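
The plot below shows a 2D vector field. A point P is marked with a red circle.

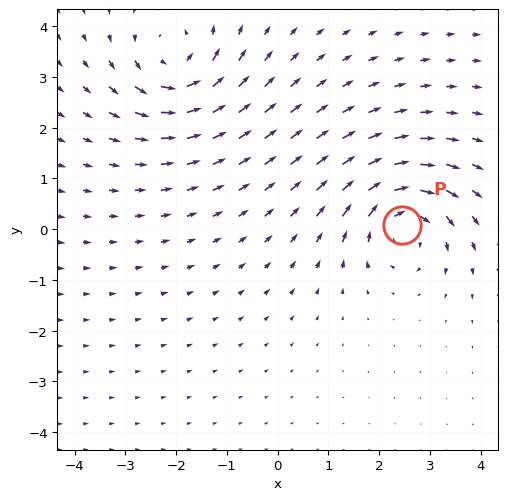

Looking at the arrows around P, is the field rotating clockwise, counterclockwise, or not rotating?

clockwise

Near P at (2.5, 0.1) the arrows circulate clockwise. The curl (z-component) there is about -5; negative curl means clockwise rotation.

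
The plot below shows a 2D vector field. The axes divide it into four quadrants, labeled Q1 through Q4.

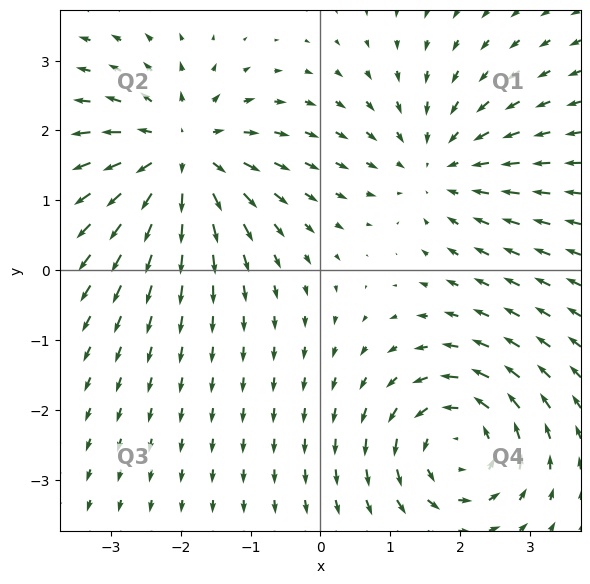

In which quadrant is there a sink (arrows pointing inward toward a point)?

The sink sits at approximately (1.7, 1.5), which lies in quadrant Q1. The divergence there is about -3, negative as expected for a sink.

Q1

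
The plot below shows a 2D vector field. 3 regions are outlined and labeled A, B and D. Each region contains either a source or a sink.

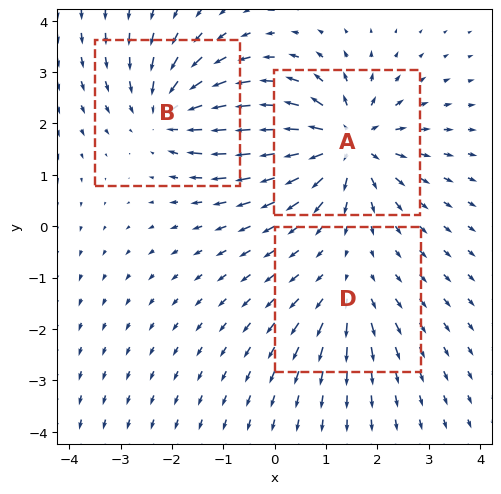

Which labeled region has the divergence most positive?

A

Divergence at each region's feature centre — A: about +5, B: about -4, D: about +2. Region A is most positive.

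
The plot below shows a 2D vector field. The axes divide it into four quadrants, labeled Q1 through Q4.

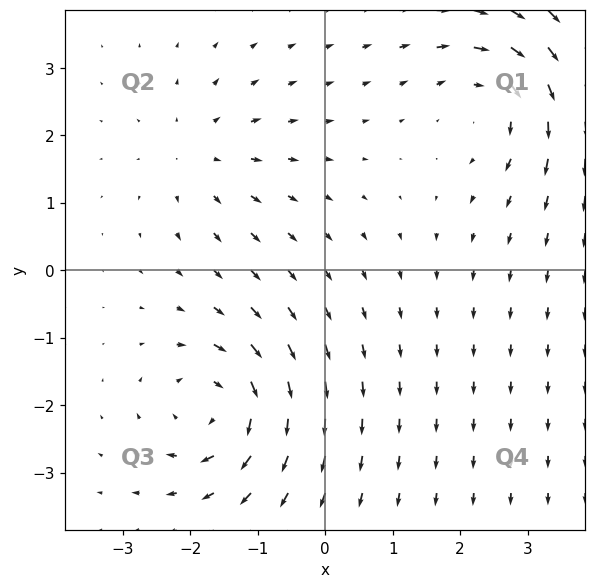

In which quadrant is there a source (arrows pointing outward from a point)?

Q2

The source sits at approximately (-1.9, 1.7), which lies in quadrant Q2. The divergence there is about +3, positive as expected for a source.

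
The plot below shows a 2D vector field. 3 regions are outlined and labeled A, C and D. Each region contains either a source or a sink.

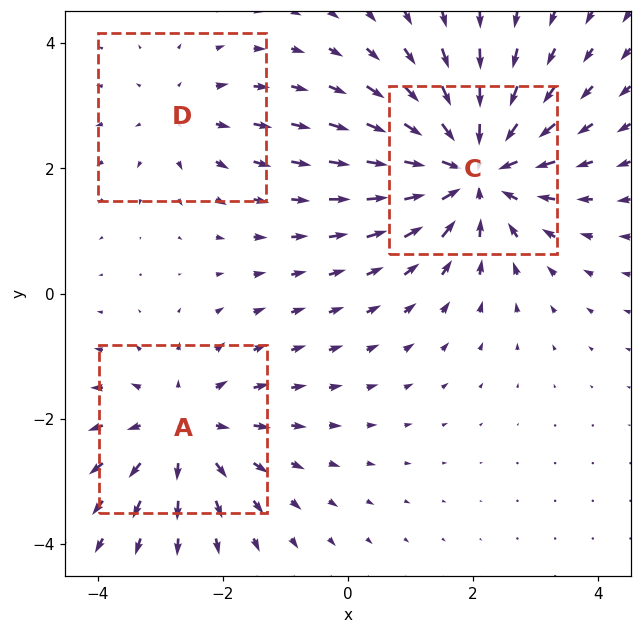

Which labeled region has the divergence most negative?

C

Divergence at each region's feature centre — A: about +3, C: about -4, D: about +2. Region C is most negative.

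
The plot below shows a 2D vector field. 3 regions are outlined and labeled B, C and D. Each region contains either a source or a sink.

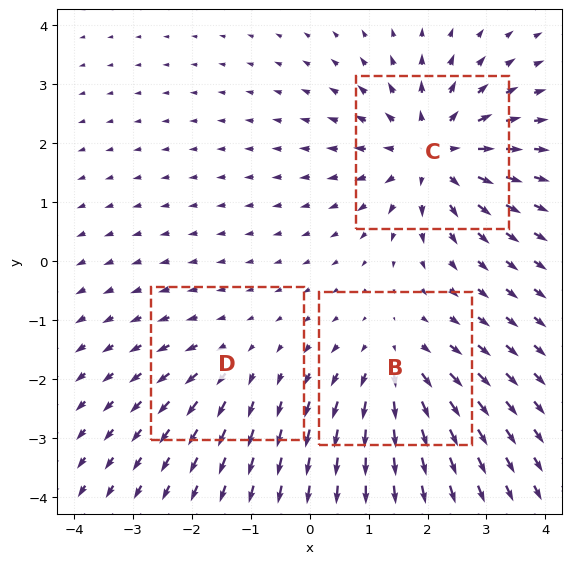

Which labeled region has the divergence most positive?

C

Divergence at each region's feature centre — B: about +4, C: about +5, D: about +2. Region C is most positive.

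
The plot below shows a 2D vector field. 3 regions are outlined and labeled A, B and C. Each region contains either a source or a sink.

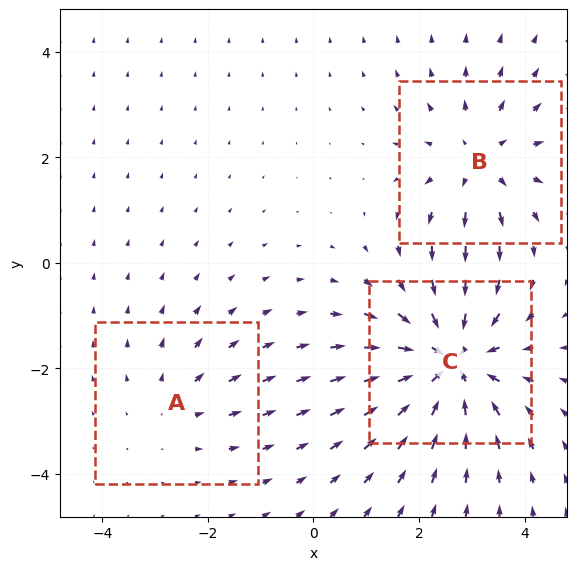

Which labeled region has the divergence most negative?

C

Divergence at each region's feature centre — A: about +2, B: about +3, C: about -5. Region C is most negative.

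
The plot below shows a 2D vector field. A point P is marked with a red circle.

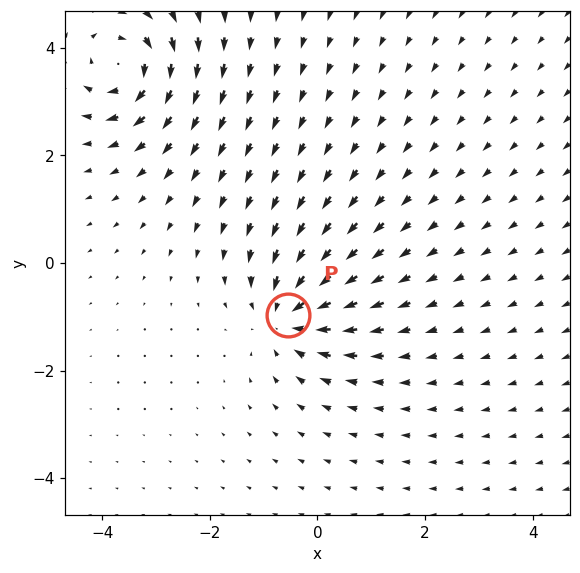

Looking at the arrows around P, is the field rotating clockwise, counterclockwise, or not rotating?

Near P at (-0.5, -1.0) the arrows show no circulation. The curl there is ≈0.

not rotating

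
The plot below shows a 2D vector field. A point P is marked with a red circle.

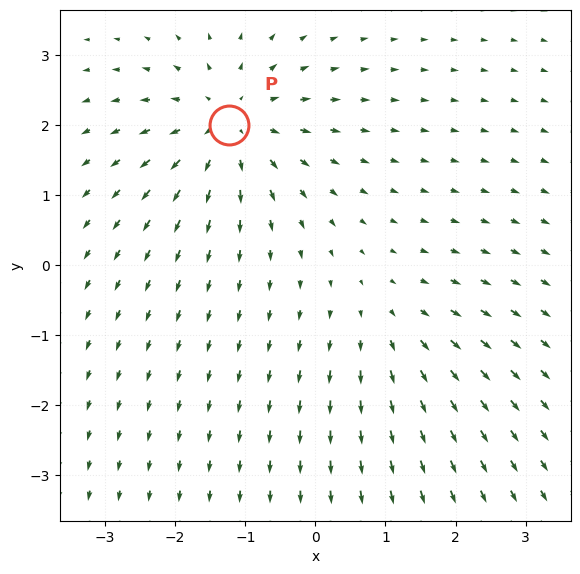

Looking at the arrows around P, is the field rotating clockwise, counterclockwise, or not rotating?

Near P at (-1.2, 2.0) the arrows show no circulation. The curl there is ≈0.

not rotating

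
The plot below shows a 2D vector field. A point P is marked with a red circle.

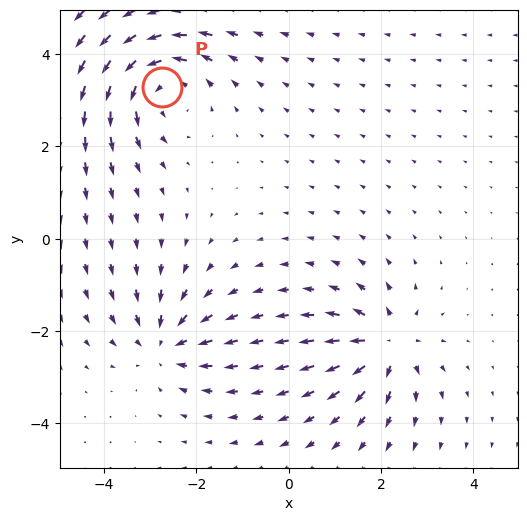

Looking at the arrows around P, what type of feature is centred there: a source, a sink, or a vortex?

At P (-2.7, 3.3) the arrows circulate counterclockwise. Divergence ≈0, curl about +4 — near-zero divergence with nonzero curl is a vortex.

vortex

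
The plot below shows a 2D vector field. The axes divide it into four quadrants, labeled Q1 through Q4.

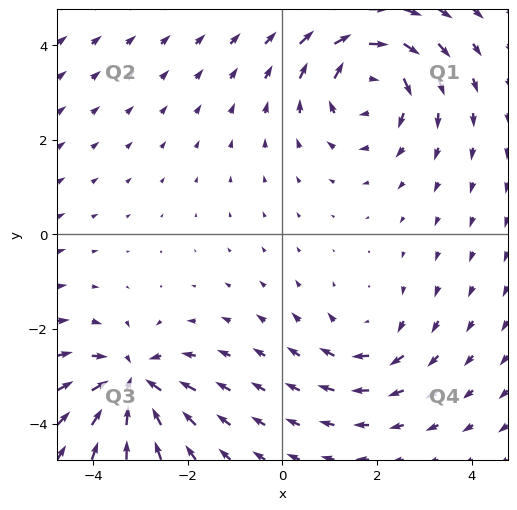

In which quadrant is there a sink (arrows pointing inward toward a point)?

Q3

The sink sits at approximately (-3.2, -3.1), which lies in quadrant Q3. The divergence there is about -6, negative as expected for a sink.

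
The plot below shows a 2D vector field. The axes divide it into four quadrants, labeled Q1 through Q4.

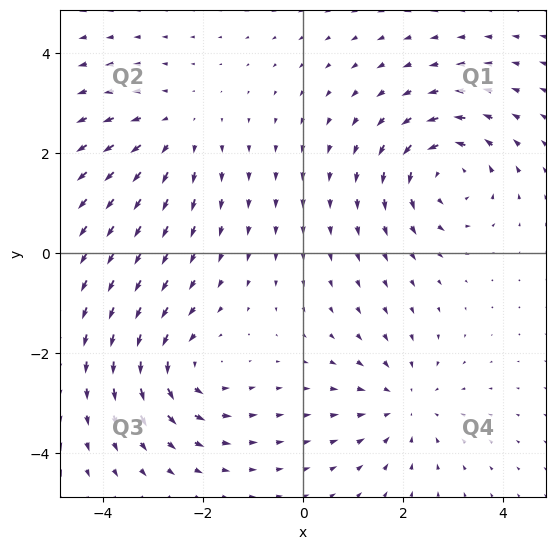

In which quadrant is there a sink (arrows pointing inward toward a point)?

The sink sits at approximately (2.0, -3.0), which lies in quadrant Q4. The divergence there is about -3, negative as expected for a sink.

Q4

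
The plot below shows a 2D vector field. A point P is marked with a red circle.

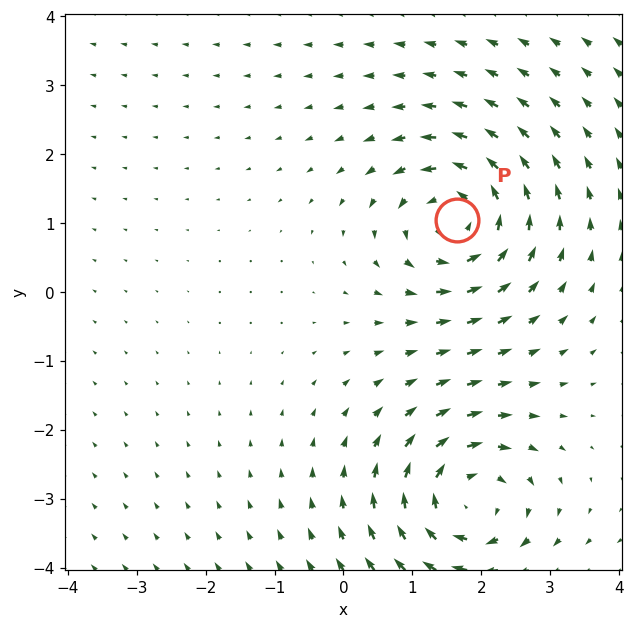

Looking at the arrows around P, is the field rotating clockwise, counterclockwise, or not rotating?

Near P at (1.7, 1.0) the arrows circulate counterclockwise. The curl (z-component) there is about +5; positive curl means counterclockwise rotation.

counterclockwise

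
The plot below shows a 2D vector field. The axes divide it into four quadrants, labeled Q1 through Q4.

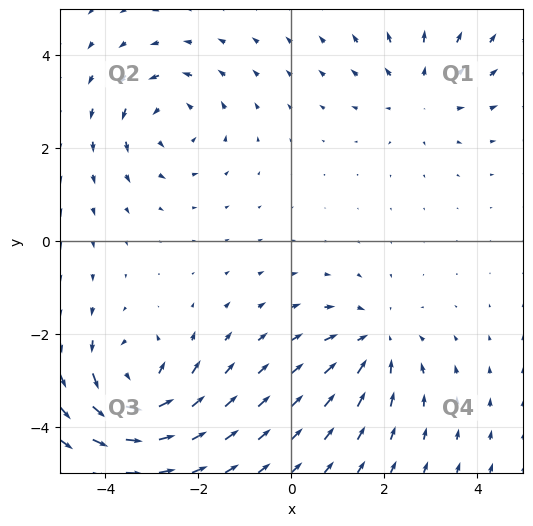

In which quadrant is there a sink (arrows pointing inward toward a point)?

Q4

The sink sits at approximately (1.8, -2.2), which lies in quadrant Q4. The divergence there is about -3, negative as expected for a sink.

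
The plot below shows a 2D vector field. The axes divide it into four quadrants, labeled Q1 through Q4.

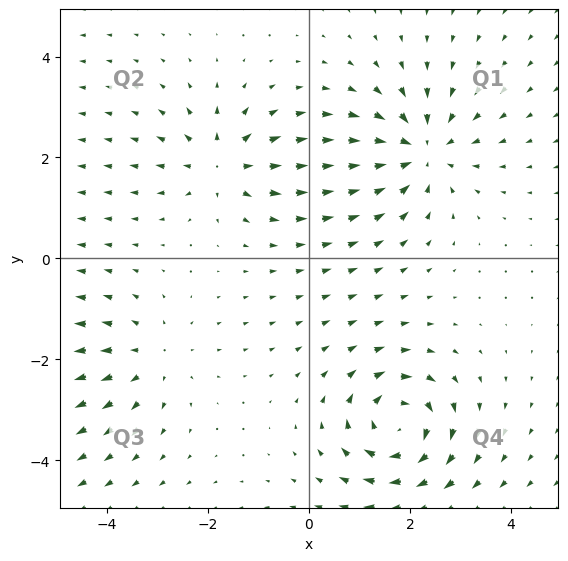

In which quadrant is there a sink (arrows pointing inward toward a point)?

The sink sits at approximately (2.2, 2.1), which lies in quadrant Q1. The divergence there is about -4, negative as expected for a sink.

Q1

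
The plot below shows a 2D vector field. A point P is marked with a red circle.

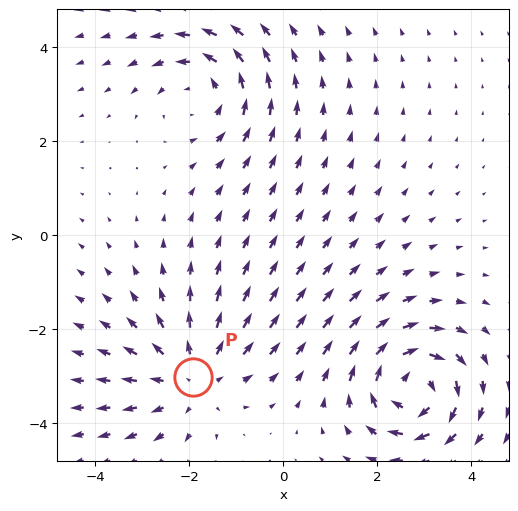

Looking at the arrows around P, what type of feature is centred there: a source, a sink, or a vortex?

source

At P (-1.9, -3.0) the arrows spread outward. Divergence about +3, curl ≈0 — positive divergence with near-zero curl is a source.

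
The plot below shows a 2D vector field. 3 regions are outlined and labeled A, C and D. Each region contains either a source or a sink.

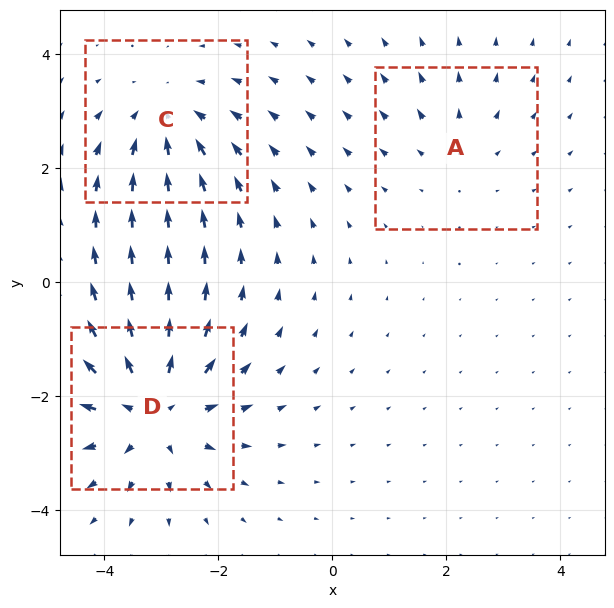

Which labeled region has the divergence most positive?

Divergence at each region's feature centre — A: about +2, C: about -3, D: about +5. Region D is most positive.

D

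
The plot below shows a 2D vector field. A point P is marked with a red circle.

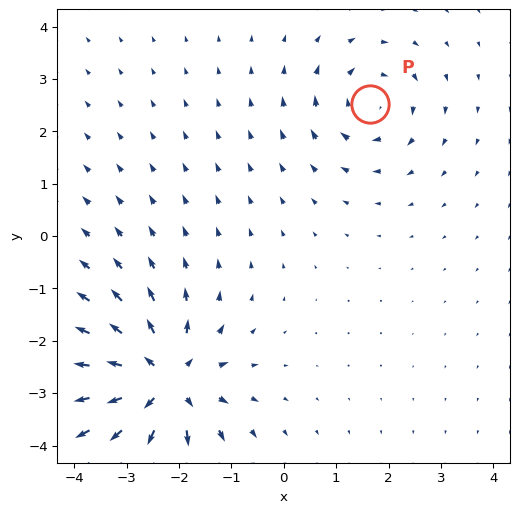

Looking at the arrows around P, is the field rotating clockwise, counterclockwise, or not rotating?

clockwise

Near P at (1.6, 2.5) the arrows circulate clockwise. The curl (z-component) there is about -3; negative curl means clockwise rotation.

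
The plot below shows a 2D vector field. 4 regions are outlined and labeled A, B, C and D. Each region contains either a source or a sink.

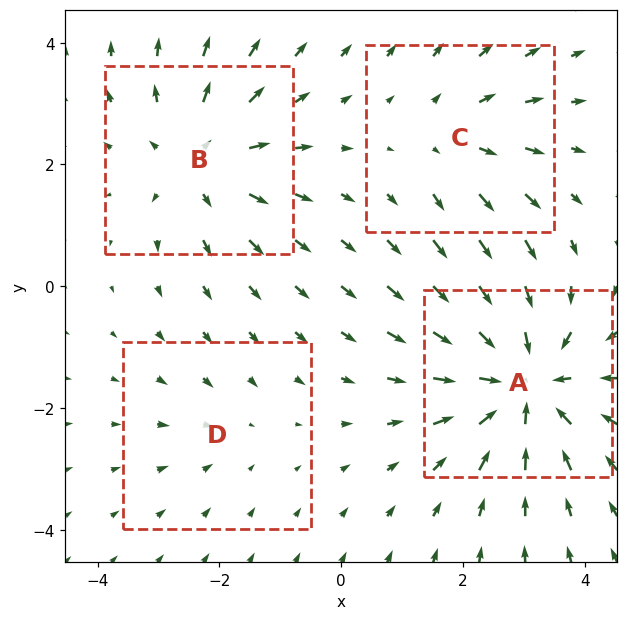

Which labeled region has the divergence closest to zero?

D

Divergence at each region's feature centre — A: about -6, B: about +4, C: about +3, D: about -2. Region D is closest to zero.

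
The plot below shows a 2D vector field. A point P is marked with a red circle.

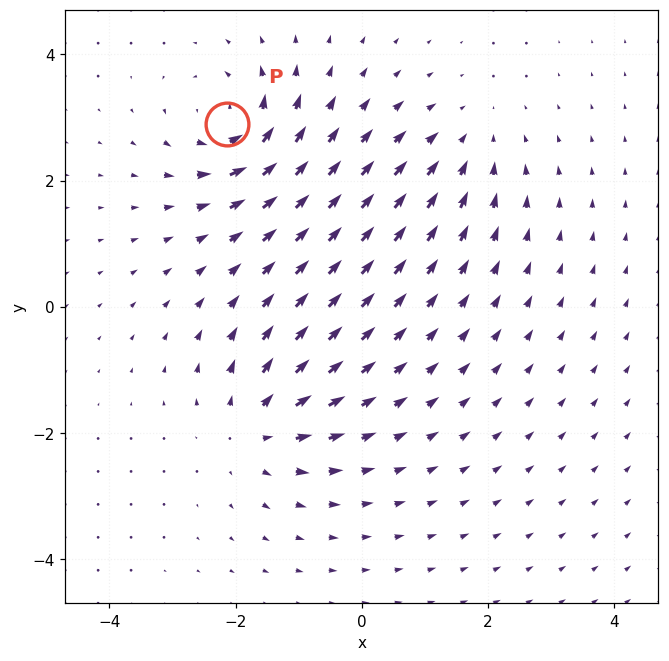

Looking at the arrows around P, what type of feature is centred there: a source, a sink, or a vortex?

At P (-2.1, 2.9) the arrows circulate counterclockwise. Divergence ≈0, curl about +7 — near-zero divergence with nonzero curl is a vortex.

vortex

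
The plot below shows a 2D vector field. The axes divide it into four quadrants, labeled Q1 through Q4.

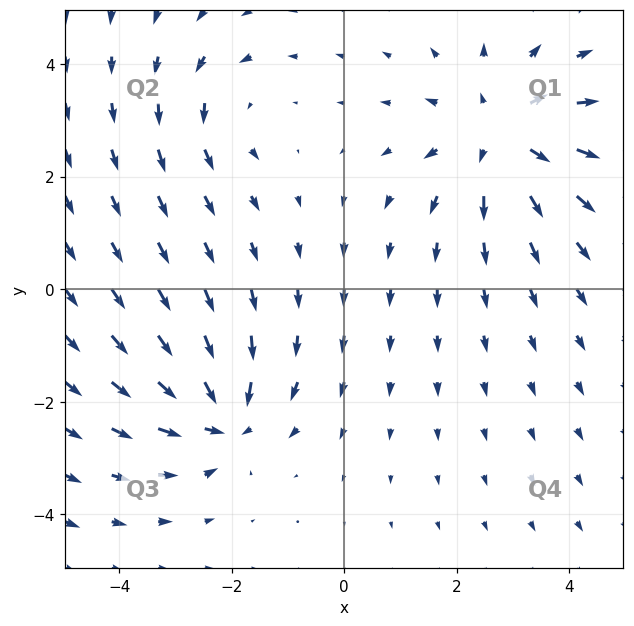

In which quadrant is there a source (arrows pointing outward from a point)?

Q1

The source sits at approximately (2.8, 2.7), which lies in quadrant Q1. The divergence there is about +4, positive as expected for a source.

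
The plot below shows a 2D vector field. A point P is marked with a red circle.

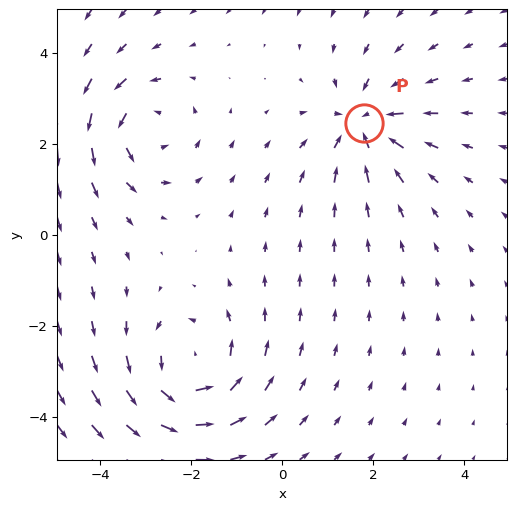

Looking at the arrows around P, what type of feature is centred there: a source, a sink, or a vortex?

At P (1.8, 2.4) the arrows converge inward. Divergence about -4, curl ≈0 — negative divergence with near-zero curl is a sink.

sink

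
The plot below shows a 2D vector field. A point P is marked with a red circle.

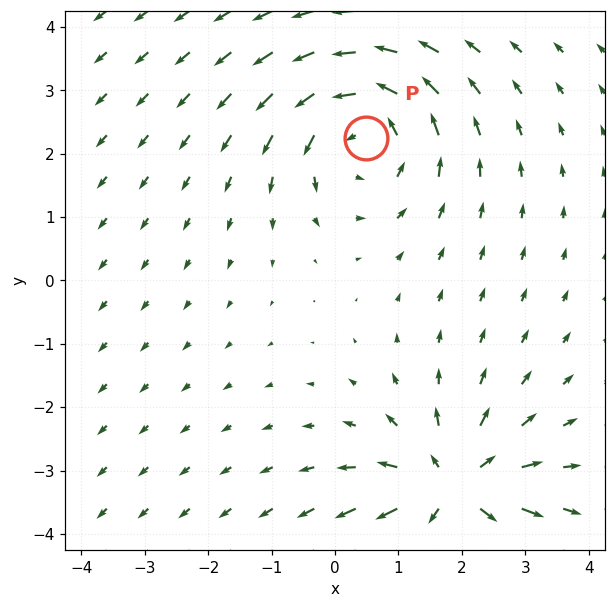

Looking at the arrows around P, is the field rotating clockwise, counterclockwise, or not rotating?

counterclockwise

Near P at (0.5, 2.2) the arrows circulate counterclockwise. The curl (z-component) there is about +3; positive curl means counterclockwise rotation.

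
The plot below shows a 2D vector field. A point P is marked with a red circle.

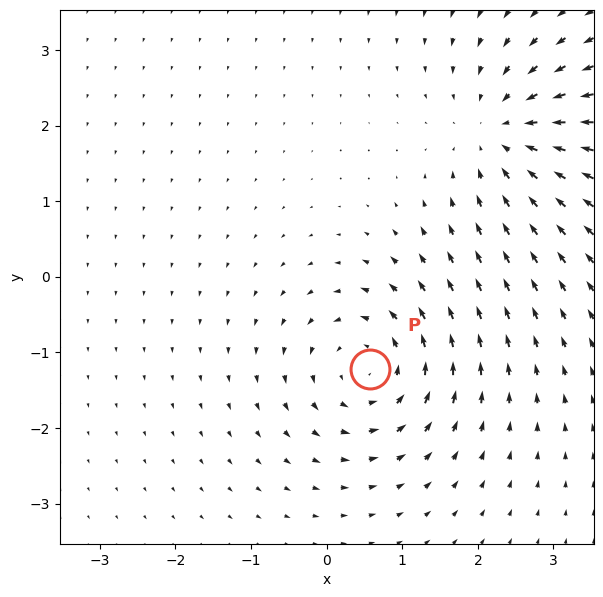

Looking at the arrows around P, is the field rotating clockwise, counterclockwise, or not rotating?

counterclockwise

Near P at (0.6, -1.2) the arrows circulate counterclockwise. The curl (z-component) there is about +5; positive curl means counterclockwise rotation.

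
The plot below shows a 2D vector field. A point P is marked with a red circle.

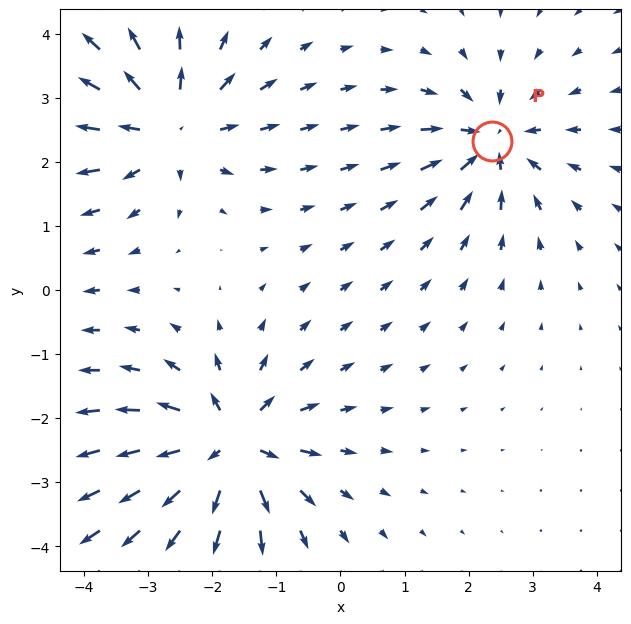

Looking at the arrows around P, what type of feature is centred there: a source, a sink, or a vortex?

sink

At P (2.4, 2.3) the arrows converge inward. Divergence about -4, curl ≈0 — negative divergence with near-zero curl is a sink.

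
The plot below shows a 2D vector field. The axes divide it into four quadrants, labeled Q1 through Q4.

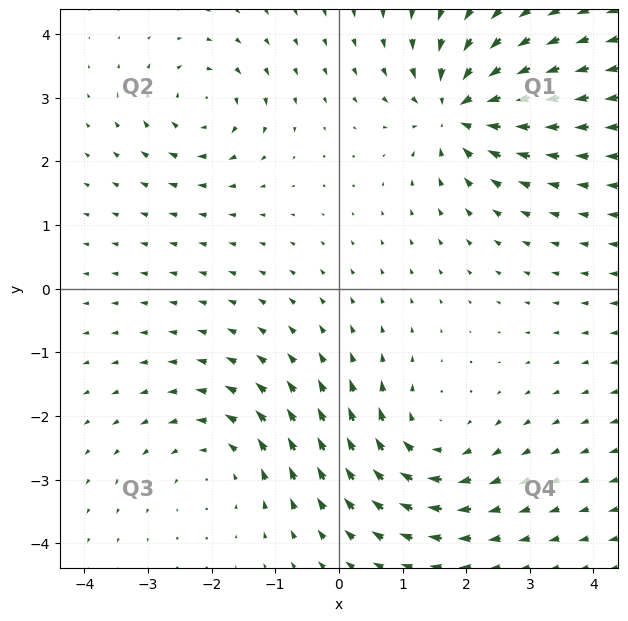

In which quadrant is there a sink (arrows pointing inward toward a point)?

The sink sits at approximately (1.9, 2.8), which lies in quadrant Q1. The divergence there is about -6, negative as expected for a sink.

Q1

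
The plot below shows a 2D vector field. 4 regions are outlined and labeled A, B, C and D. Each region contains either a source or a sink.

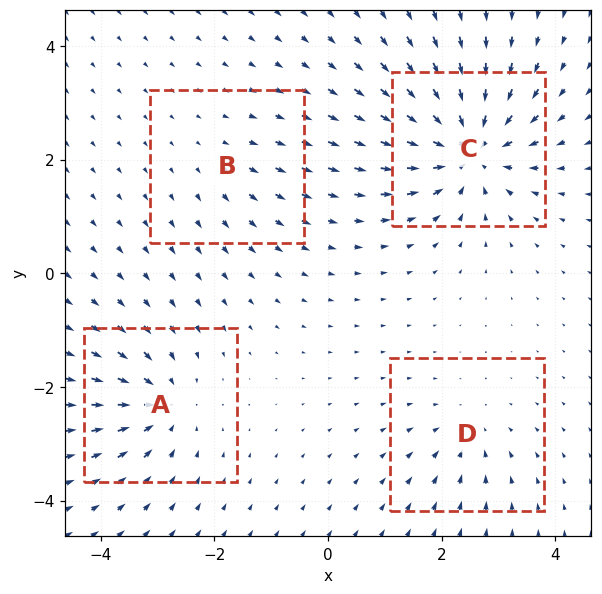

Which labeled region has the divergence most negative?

Divergence at each region's feature centre — A: about -5, B: about +2, C: about -9, D: about -4. Region C is most negative.

C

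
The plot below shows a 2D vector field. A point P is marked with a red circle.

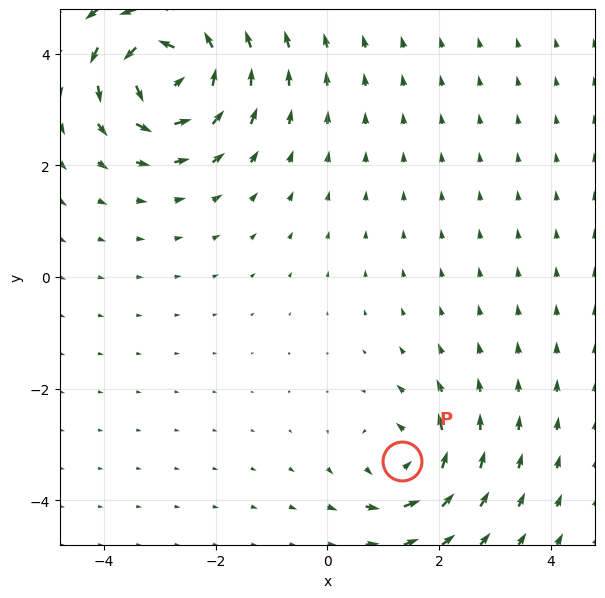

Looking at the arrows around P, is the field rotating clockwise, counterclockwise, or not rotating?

counterclockwise

Near P at (1.3, -3.3) the arrows circulate counterclockwise. The curl (z-component) there is about +4; positive curl means counterclockwise rotation.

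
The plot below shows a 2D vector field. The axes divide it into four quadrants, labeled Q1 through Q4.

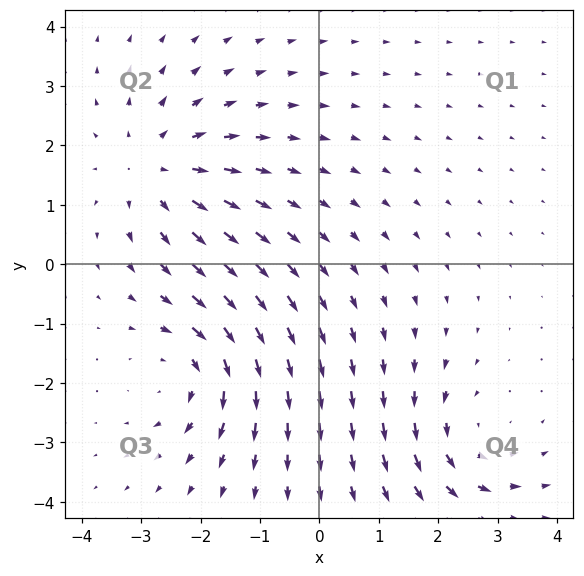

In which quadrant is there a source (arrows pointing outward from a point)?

Q2

The source sits at approximately (-2.7, 1.6), which lies in quadrant Q2. The divergence there is about +4, positive as expected for a source.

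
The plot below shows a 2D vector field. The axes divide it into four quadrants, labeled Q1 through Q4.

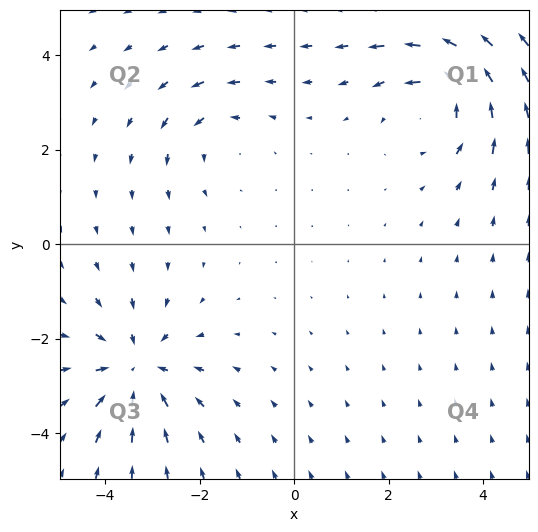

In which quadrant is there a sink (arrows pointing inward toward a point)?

The sink sits at approximately (-3.3, -2.6), which lies in quadrant Q3. The divergence there is about -5, negative as expected for a sink.

Q3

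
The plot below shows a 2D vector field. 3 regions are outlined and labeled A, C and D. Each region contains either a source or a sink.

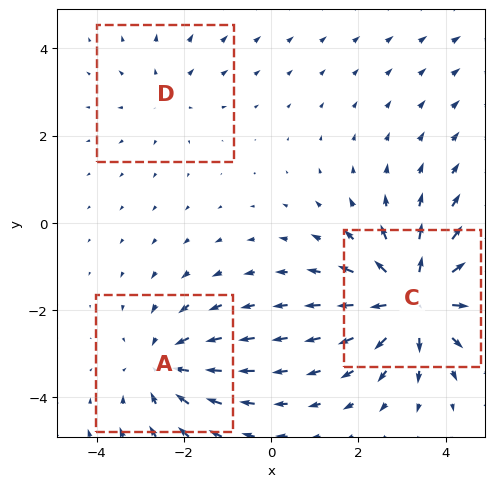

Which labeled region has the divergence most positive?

Divergence at each region's feature centre — A: about -3, C: about +5, D: about +2. Region C is most positive.

C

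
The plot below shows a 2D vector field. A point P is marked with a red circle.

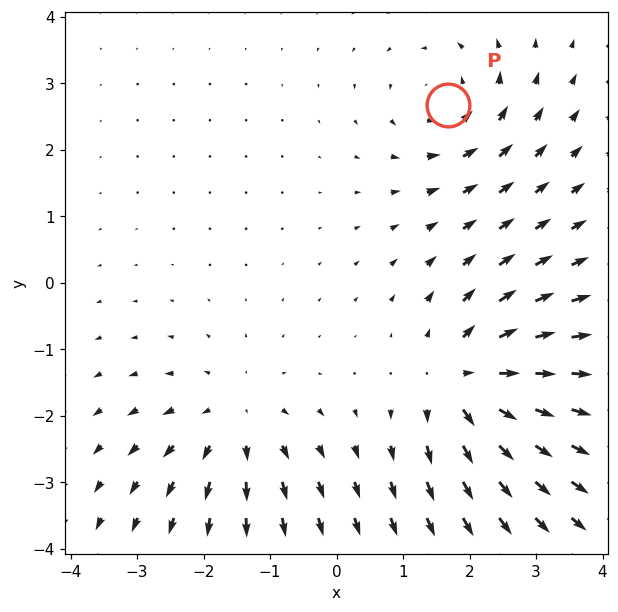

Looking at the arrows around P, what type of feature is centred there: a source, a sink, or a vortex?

At P (1.7, 2.7) the arrows circulate counterclockwise. Divergence ≈0, curl about +4 — near-zero divergence with nonzero curl is a vortex.

vortex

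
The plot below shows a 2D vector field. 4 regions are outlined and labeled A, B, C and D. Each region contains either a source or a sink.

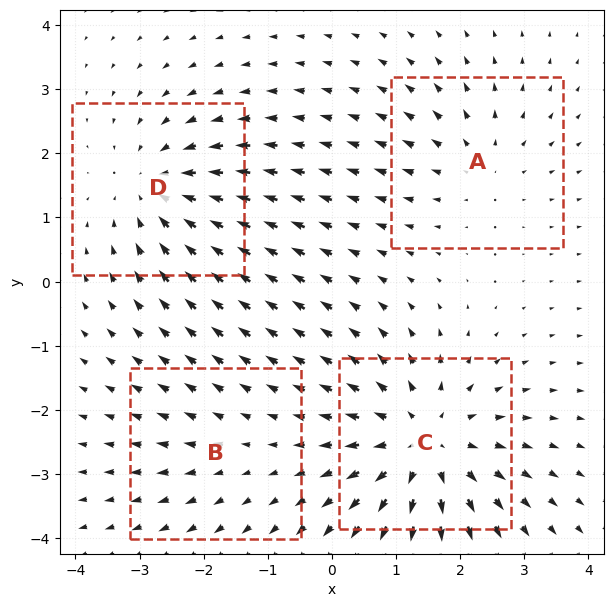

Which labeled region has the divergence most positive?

C

Divergence at each region's feature centre — A: about +3, B: about +2, C: about +6, D: about -4. Region C is most positive.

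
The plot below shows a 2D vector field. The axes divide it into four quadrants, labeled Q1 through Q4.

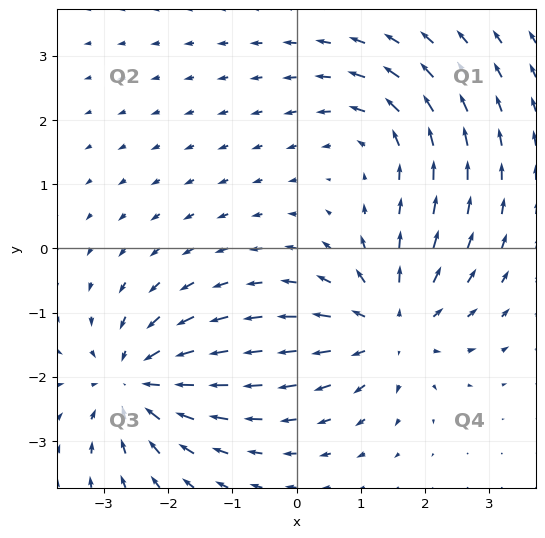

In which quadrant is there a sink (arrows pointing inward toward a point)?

Q3

The sink sits at approximately (-2.5, -2.1), which lies in quadrant Q3. The divergence there is about -5, negative as expected for a sink.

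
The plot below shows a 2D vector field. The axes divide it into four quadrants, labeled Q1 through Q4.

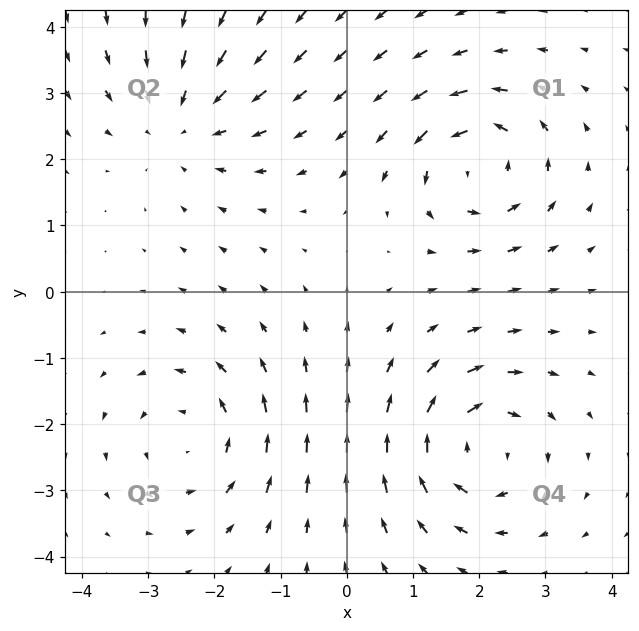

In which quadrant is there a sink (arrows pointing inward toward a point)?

The sink sits at approximately (-2.5, 2.6), which lies in quadrant Q2. The divergence there is about -3, negative as expected for a sink.

Q2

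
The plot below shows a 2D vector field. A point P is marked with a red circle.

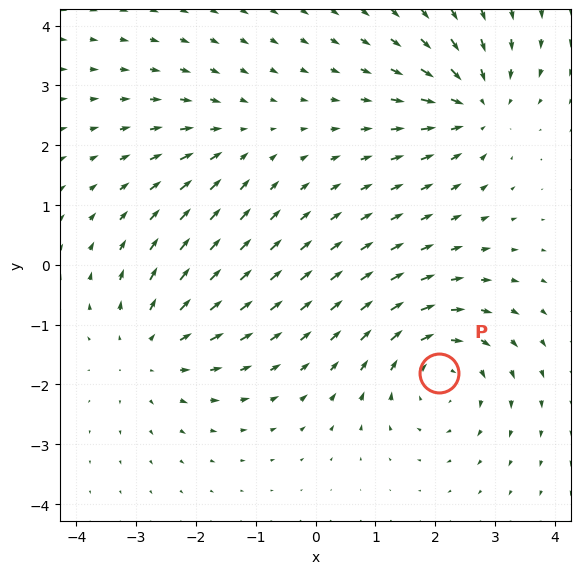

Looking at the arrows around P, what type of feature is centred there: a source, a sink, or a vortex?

vortex

At P (2.1, -1.8) the arrows circulate clockwise. Divergence ≈0, curl about -5 — near-zero divergence with nonzero curl is a vortex.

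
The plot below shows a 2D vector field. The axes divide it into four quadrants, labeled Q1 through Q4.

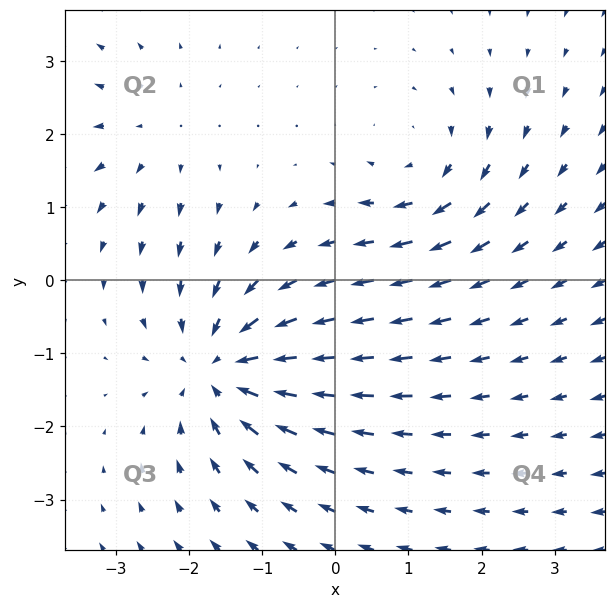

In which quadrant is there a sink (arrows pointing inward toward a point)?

The sink sits at approximately (-1.5, -1.2), which lies in quadrant Q3. The divergence there is about -5, negative as expected for a sink.

Q3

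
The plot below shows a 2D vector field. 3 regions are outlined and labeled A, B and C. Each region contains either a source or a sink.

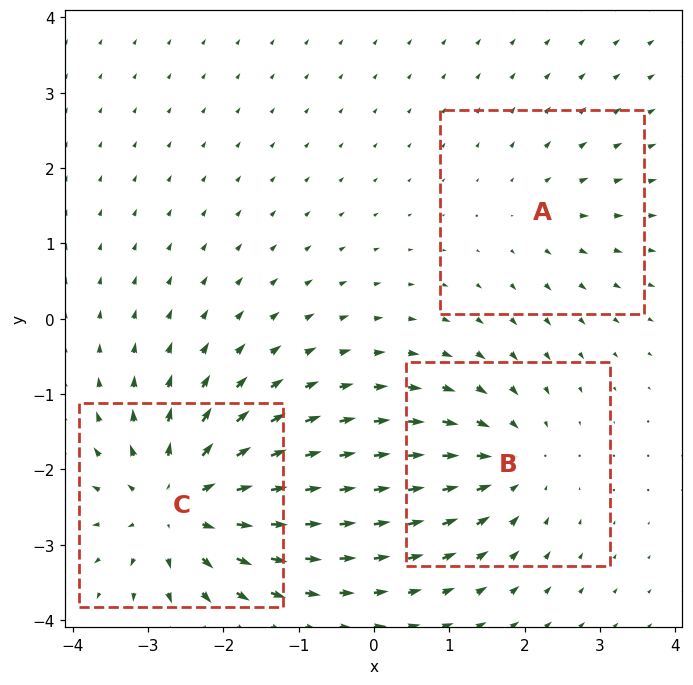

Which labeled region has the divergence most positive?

Divergence at each region's feature centre — A: about +2, B: about -3, C: about +5. Region C is most positive.

C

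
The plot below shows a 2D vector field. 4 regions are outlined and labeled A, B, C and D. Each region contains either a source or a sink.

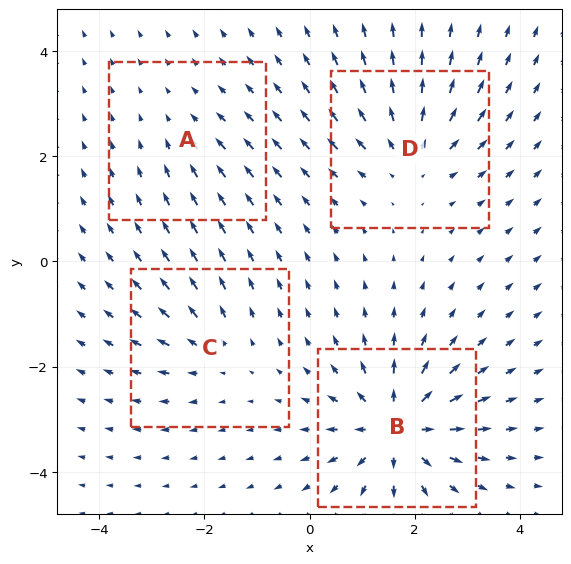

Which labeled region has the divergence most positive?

Divergence at each region's feature centre — A: about -2, B: about +8, C: about +4, D: about +5. Region B is most positive.

B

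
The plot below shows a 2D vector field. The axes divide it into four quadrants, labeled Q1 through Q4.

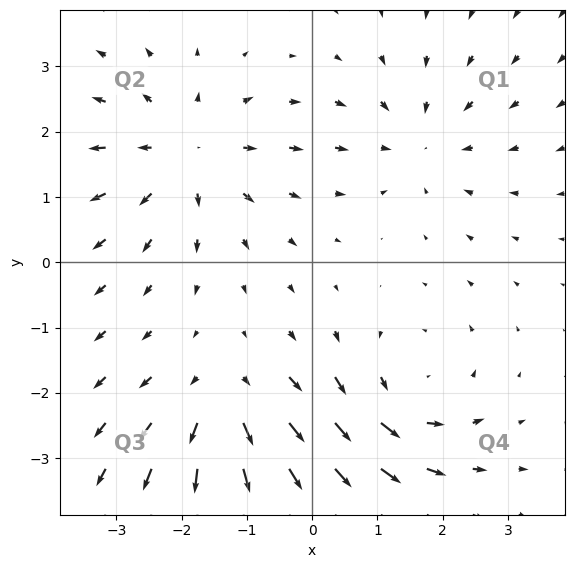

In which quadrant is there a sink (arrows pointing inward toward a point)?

Q1

The sink sits at approximately (1.6, 1.8), which lies in quadrant Q1. The divergence there is about -3, negative as expected for a sink.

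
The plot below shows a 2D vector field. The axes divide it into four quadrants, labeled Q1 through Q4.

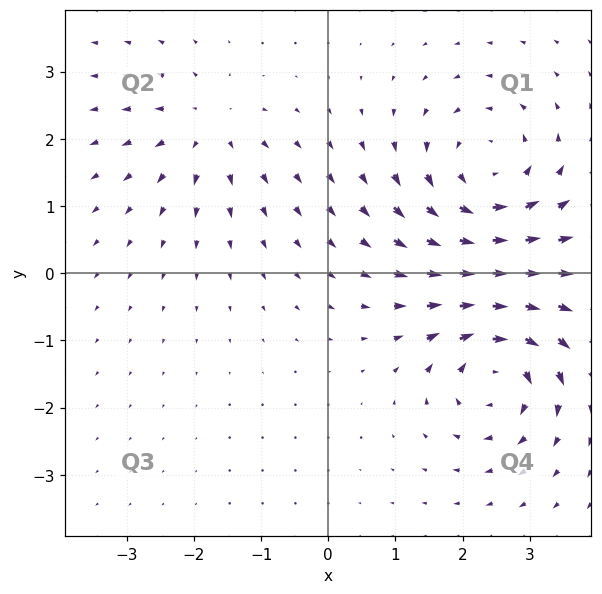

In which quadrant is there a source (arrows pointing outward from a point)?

The source sits at approximately (-1.8, 2.1), which lies in quadrant Q2. The divergence there is about +3, positive as expected for a source.

Q2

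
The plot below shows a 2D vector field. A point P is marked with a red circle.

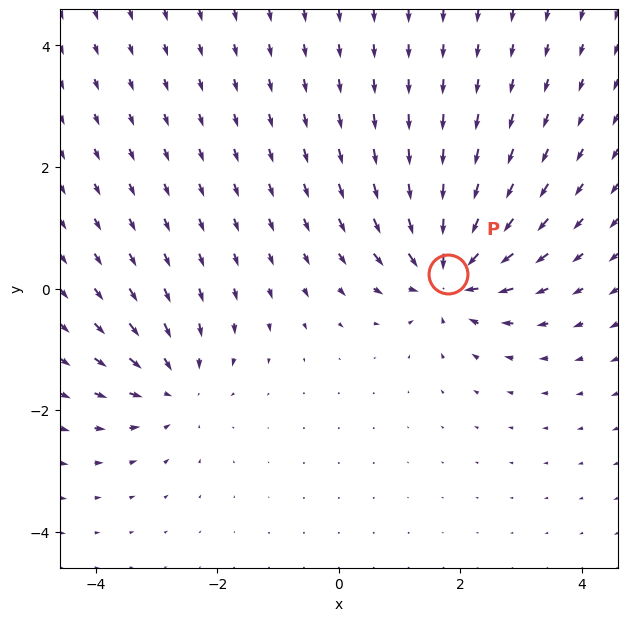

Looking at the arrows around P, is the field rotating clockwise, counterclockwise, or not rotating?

Near P at (1.8, 0.2) the arrows show no circulation. The curl there is ≈0.

not rotating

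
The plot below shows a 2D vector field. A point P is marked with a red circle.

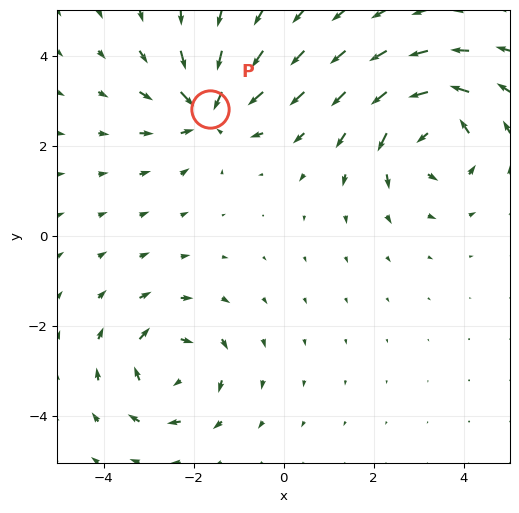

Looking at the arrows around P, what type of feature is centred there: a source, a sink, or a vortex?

sink

At P (-1.6, 2.8) the arrows converge inward. Divergence about -5, curl ≈0 — negative divergence with near-zero curl is a sink.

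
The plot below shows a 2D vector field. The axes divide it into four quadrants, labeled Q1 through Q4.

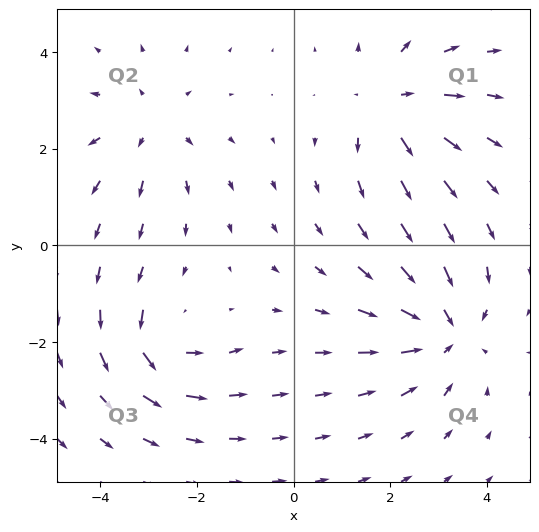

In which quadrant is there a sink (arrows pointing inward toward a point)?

The sink sits at approximately (3.1, -1.8), which lies in quadrant Q4. The divergence there is about -4, negative as expected for a sink.

Q4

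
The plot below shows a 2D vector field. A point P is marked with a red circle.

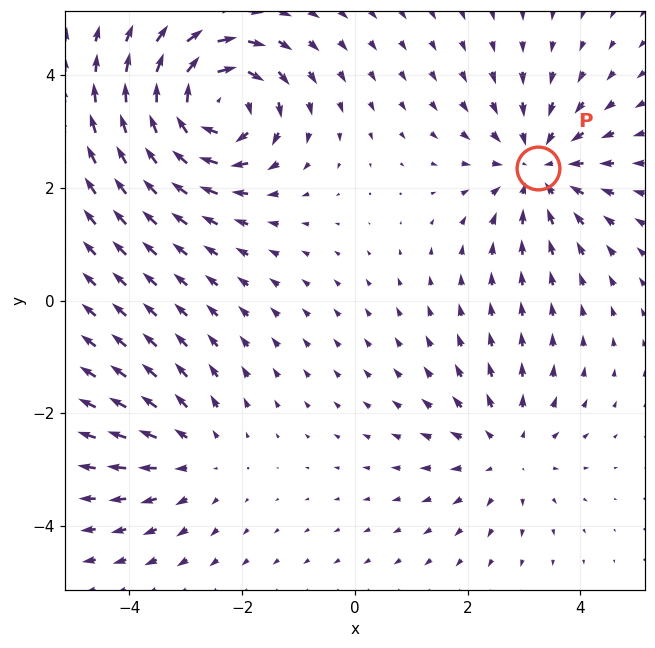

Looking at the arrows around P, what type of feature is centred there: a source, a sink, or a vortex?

sink

At P (3.2, 2.4) the arrows converge inward. Divergence about -3, curl ≈0 — negative divergence with near-zero curl is a sink.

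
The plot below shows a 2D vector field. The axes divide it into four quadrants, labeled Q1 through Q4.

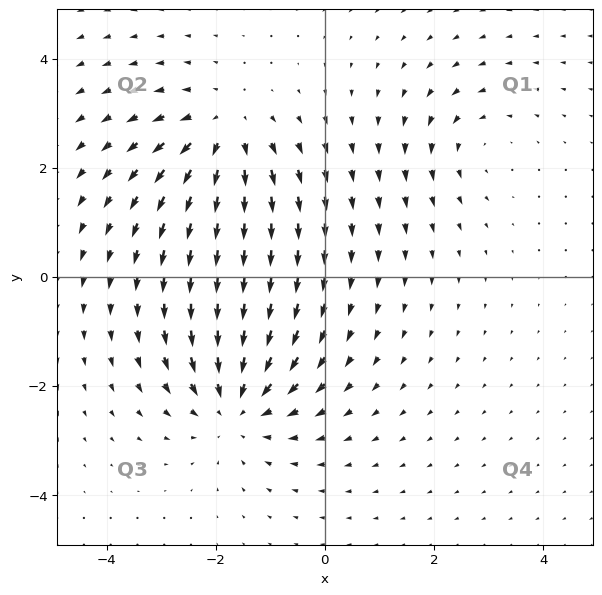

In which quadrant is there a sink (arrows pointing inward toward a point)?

Q3

The sink sits at approximately (-1.6, -2.3), which lies in quadrant Q3. The divergence there is about -4, negative as expected for a sink.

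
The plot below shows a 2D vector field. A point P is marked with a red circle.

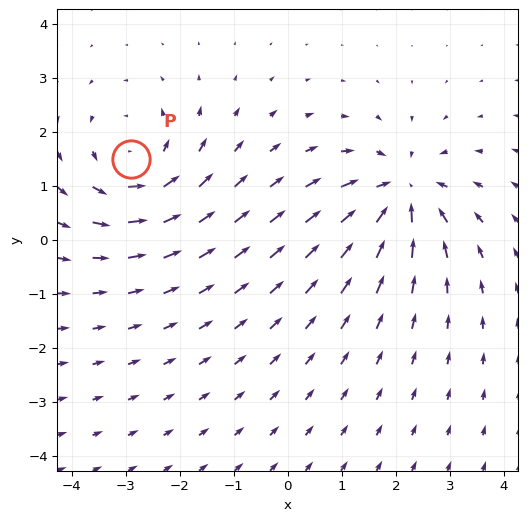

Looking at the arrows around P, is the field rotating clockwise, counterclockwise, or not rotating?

Near P at (-2.9, 1.5) the arrows circulate counterclockwise. The curl (z-component) there is about +4; positive curl means counterclockwise rotation.

counterclockwise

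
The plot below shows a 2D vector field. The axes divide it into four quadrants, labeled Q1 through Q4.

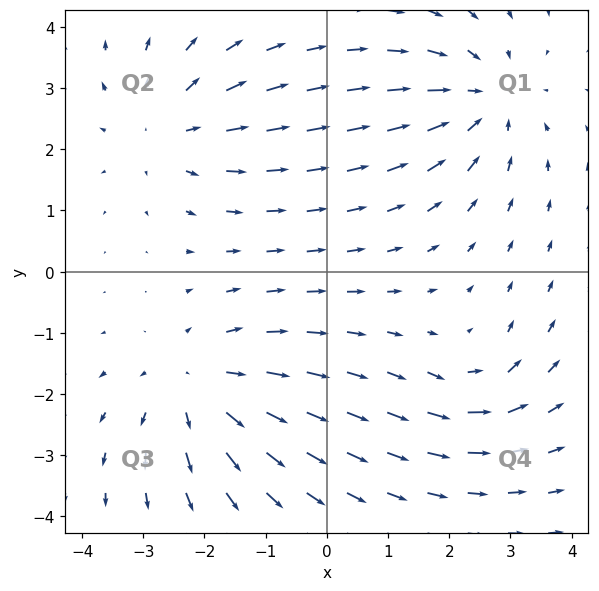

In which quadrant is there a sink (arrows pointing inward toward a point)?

The sink sits at approximately (2.5, 2.8), which lies in quadrant Q1. The divergence there is about -4, negative as expected for a sink.

Q1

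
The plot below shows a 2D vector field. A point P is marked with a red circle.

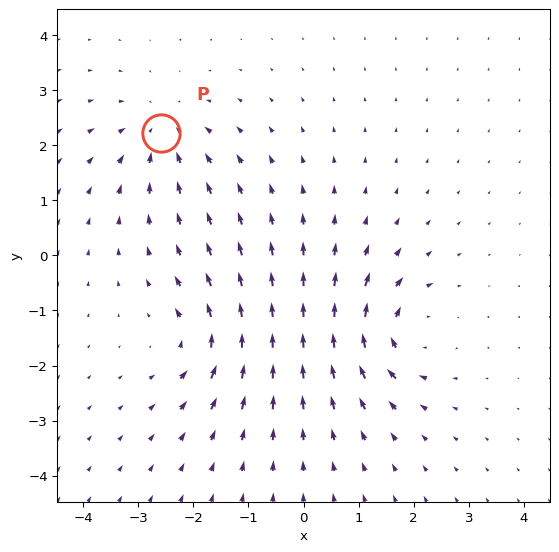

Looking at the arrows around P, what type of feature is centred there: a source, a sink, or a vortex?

At P (-2.6, 2.2) the arrows converge inward. Divergence about -3, curl ≈0 — negative divergence with near-zero curl is a sink.

sink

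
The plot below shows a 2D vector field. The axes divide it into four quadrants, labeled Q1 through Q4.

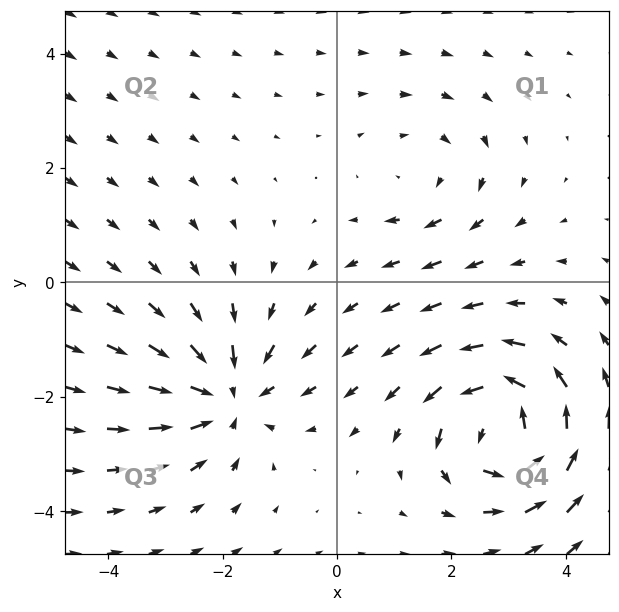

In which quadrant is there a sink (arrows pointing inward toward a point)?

Q3

The sink sits at approximately (-1.9, -2.0), which lies in quadrant Q3. The divergence there is about -4, negative as expected for a sink.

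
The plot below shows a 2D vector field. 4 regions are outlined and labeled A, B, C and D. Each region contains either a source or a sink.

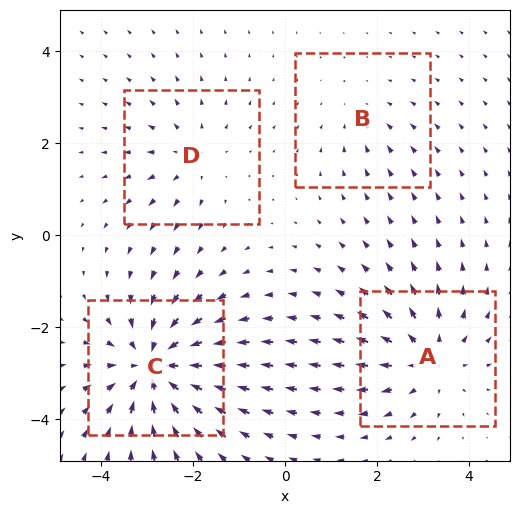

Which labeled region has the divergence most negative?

Divergence at each region's feature centre — A: about +5, B: about -2, C: about -7, D: about +3. Region C is most negative.

C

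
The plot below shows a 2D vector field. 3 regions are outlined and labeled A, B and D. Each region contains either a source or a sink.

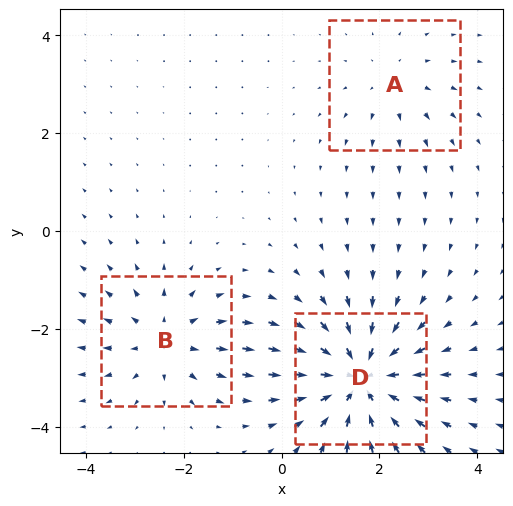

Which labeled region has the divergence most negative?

Divergence at each region's feature centre — A: about +2, B: about +3, D: about -5. Region D is most negative.

D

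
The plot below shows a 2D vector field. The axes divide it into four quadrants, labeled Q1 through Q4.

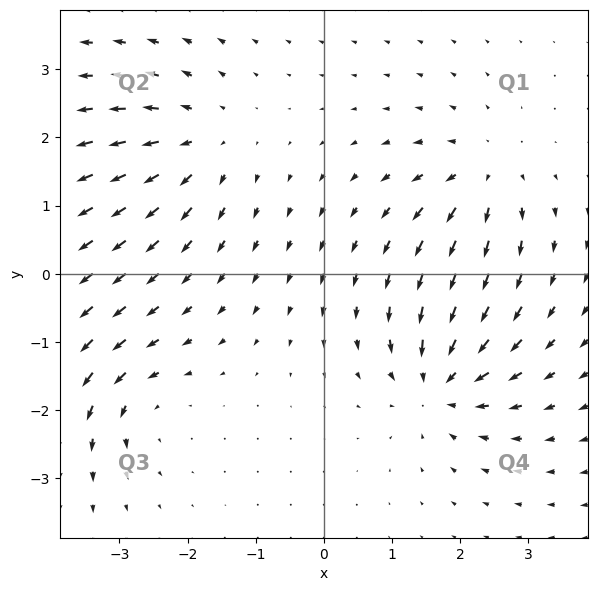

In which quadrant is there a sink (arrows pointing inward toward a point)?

The sink sits at approximately (1.7, -1.6), which lies in quadrant Q4. The divergence there is about -5, negative as expected for a sink.

Q4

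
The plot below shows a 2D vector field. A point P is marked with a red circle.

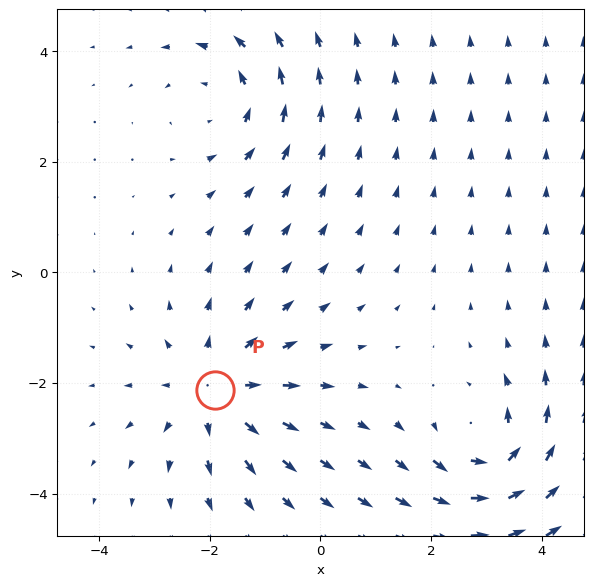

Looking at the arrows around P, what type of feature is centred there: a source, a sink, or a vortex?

source

At P (-1.9, -2.1) the arrows spread outward. Divergence about +3, curl ≈0 — positive divergence with near-zero curl is a source.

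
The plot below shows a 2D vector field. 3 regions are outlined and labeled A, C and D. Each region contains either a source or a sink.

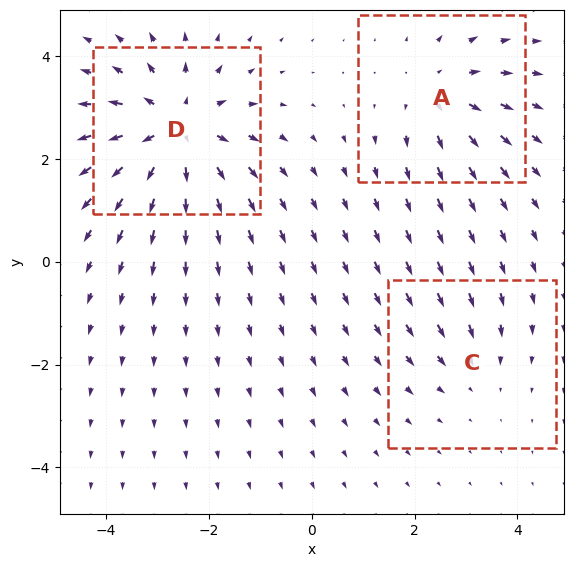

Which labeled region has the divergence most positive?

D

Divergence at each region's feature centre — A: about +3, C: about -2, D: about +5. Region D is most positive.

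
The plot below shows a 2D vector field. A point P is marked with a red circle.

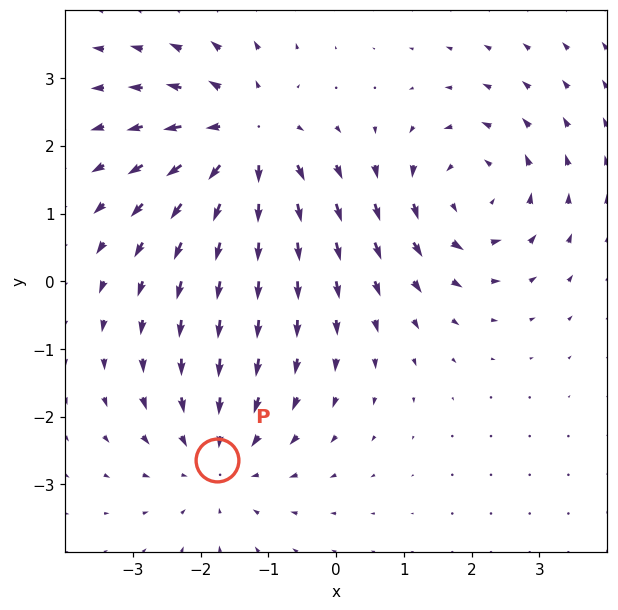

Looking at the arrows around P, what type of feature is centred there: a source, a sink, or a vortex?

sink

At P (-1.8, -2.6) the arrows converge inward. Divergence about -3, curl ≈0 — negative divergence with near-zero curl is a sink.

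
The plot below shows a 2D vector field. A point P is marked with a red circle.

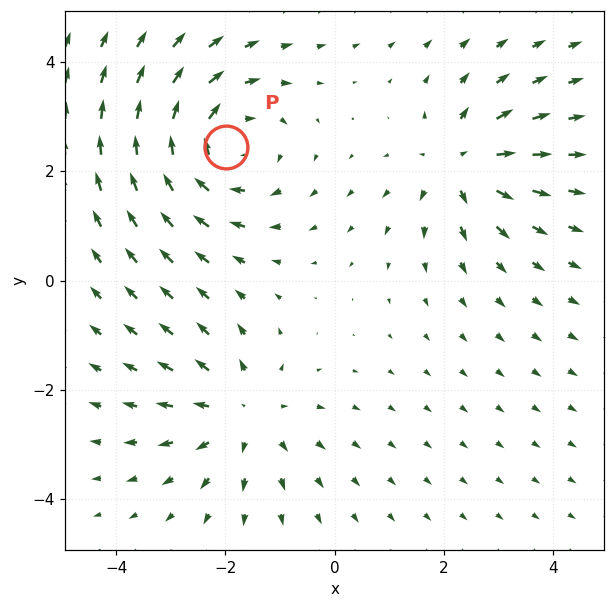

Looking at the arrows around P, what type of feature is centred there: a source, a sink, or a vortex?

At P (-2.0, 2.5) the arrows circulate clockwise. Divergence ≈0, curl about -4 — near-zero divergence with nonzero curl is a vortex.

vortex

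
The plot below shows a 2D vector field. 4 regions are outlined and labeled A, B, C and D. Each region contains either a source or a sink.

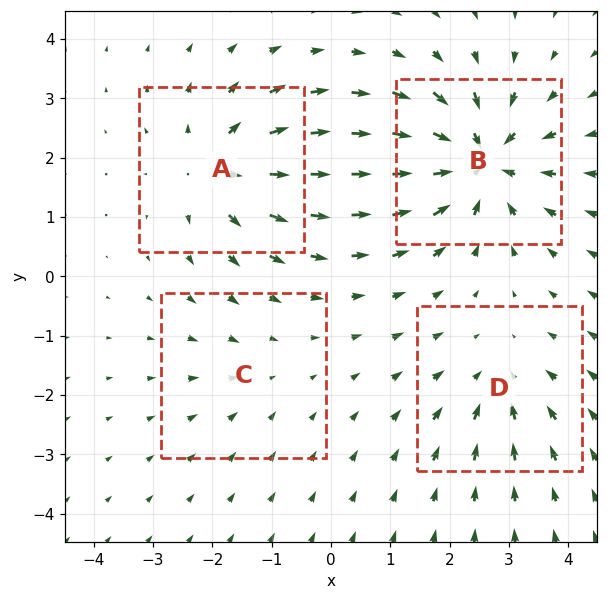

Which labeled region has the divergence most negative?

B

Divergence at each region's feature centre — A: about +5, B: about -8, C: about -2, D: about -4. Region B is most negative.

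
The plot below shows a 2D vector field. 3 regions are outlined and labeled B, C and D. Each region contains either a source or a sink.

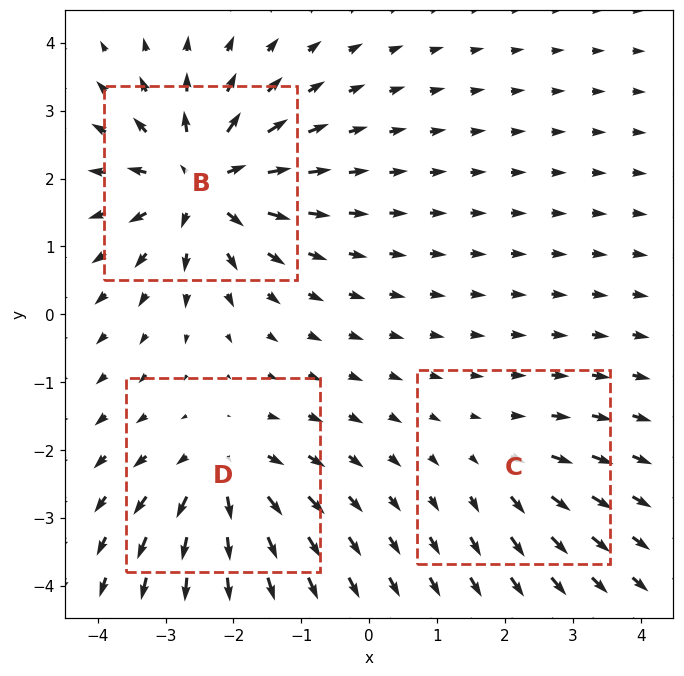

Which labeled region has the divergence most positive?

Divergence at each region's feature centre — B: about +6, C: about +2, D: about +4. Region B is most positive.

B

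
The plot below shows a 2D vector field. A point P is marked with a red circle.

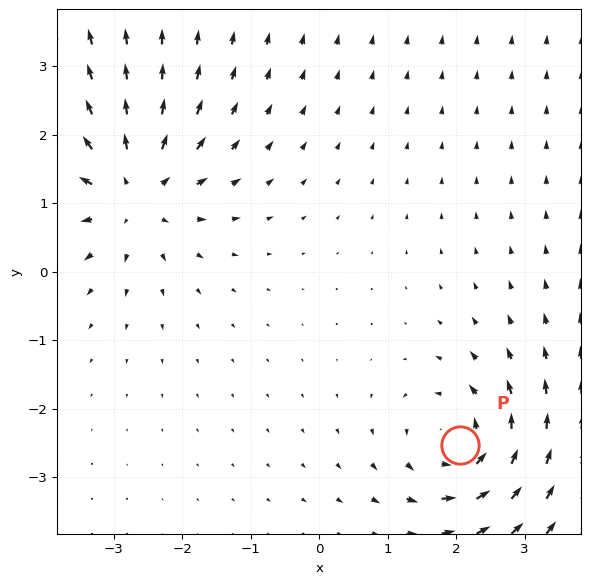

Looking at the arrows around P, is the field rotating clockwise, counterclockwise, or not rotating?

Near P at (2.1, -2.5) the arrows circulate counterclockwise. The curl (z-component) there is about +4; positive curl means counterclockwise rotation.

counterclockwise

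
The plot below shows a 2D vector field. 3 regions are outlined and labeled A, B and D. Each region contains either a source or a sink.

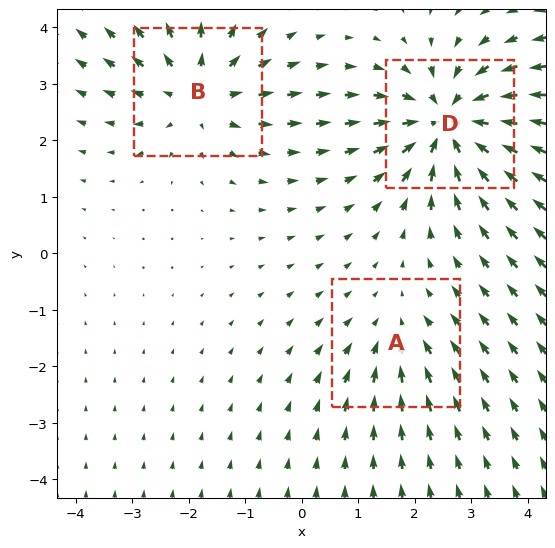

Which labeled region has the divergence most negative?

Divergence at each region's feature centre — A: about -2, B: about +3, D: about -5. Region D is most negative.

D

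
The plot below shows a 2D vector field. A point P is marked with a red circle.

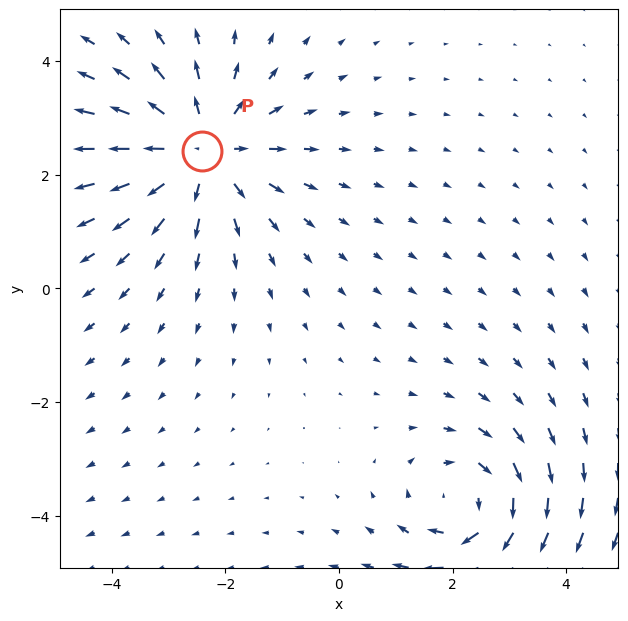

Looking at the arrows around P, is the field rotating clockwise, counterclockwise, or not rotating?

Near P at (-2.4, 2.4) the arrows show no circulation. The curl there is ≈0.

not rotating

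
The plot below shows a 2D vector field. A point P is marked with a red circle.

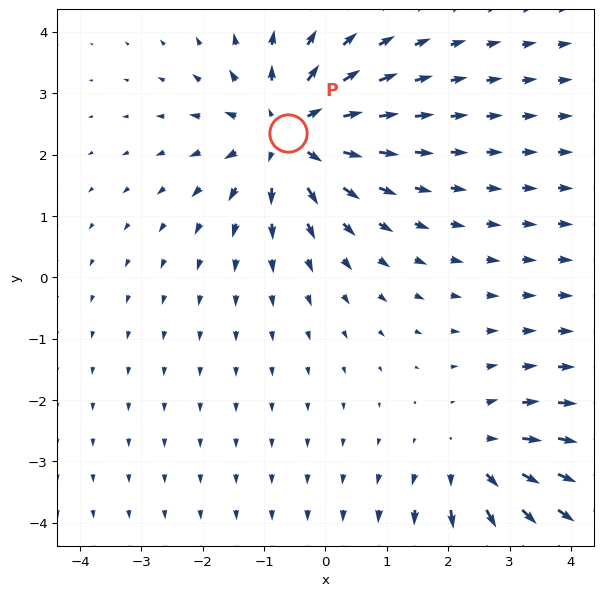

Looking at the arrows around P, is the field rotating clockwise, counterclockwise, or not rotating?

Near P at (-0.6, 2.3) the arrows show no circulation. The curl there is ≈0.

not rotating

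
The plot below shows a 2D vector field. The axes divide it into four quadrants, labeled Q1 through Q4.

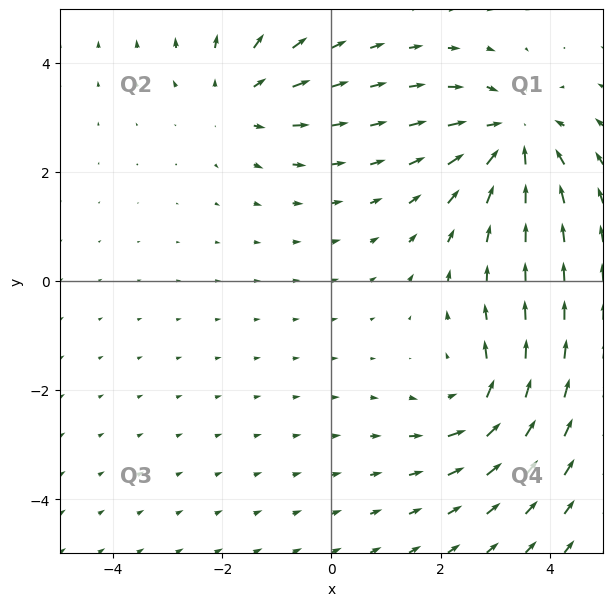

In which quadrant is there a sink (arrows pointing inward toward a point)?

The sink sits at approximately (3.3, 2.6), which lies in quadrant Q1. The divergence there is about -4, negative as expected for a sink.

Q1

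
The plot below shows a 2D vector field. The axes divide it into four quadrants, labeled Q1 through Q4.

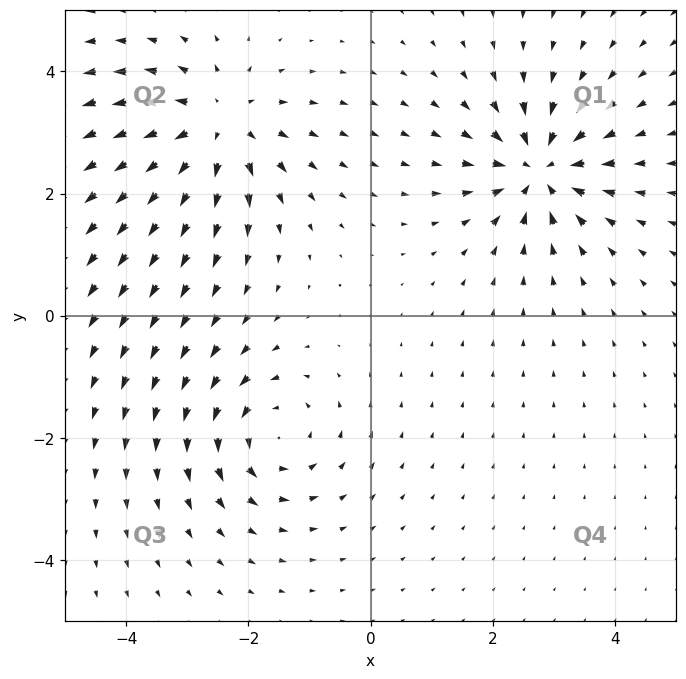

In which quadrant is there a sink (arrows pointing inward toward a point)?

The sink sits at approximately (2.8, 2.4), which lies in quadrant Q1. The divergence there is about -7, negative as expected for a sink.

Q1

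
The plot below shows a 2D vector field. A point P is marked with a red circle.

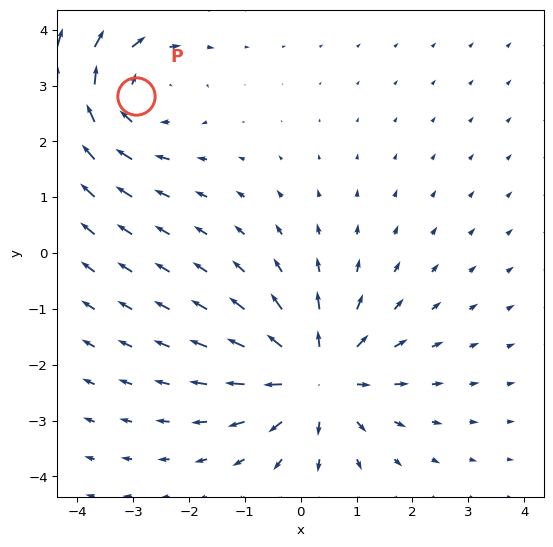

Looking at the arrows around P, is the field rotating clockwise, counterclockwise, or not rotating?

clockwise

Near P at (-3.0, 2.8) the arrows circulate clockwise. The curl (z-component) there is about -3; negative curl means clockwise rotation.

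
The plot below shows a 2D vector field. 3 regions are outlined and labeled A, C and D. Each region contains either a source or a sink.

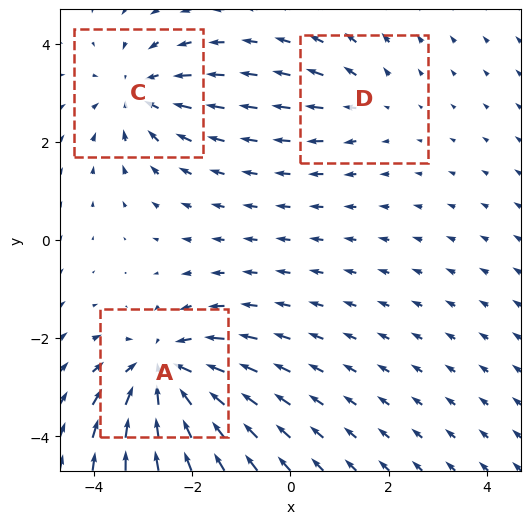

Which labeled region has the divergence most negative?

A

Divergence at each region's feature centre — A: about -5, C: about -3, D: about +2. Region A is most negative.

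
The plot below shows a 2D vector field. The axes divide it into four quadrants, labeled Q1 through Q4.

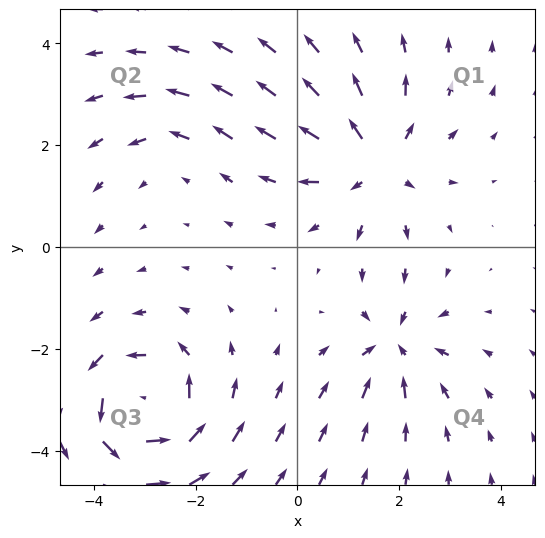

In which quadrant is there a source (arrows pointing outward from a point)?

Q1

The source sits at approximately (1.5, 1.7), which lies in quadrant Q1. The divergence there is about +4, positive as expected for a source.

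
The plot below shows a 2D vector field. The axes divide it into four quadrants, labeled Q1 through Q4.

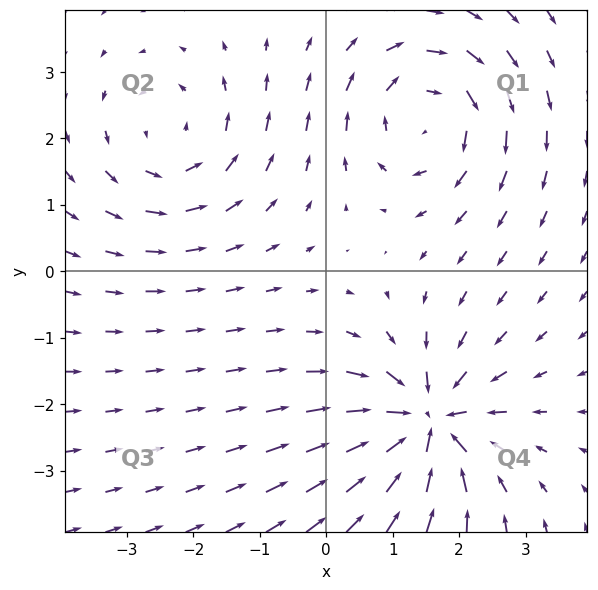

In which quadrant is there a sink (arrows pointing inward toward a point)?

The sink sits at approximately (1.5, -2.3), which lies in quadrant Q4. The divergence there is about -6, negative as expected for a sink.

Q4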